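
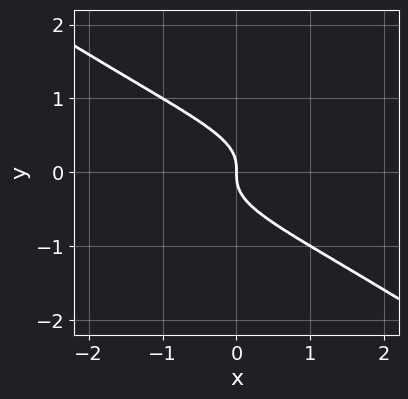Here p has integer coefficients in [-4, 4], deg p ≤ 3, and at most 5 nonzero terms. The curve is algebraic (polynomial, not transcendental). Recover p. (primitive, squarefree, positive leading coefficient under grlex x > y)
(a) deg p = 3. A generic line meets the curve in up to 3 points.
(b) From the axis intercepts and sections: it meets the y-axis at y = 0 (among the integer gridlines); it meets the x-axis at x = 0 (among the integer gridlines).
(c) Assembling these constraints gives the stated polynomial.

2*x*y^2 + 3*y^3 + x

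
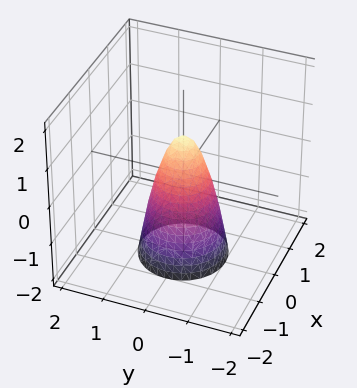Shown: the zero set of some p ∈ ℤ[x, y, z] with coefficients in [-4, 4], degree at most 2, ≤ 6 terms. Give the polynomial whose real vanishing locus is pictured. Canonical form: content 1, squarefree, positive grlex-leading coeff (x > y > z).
3*x^2 + 3*y^2 + z - 1

First, the degree is 2 — the shape is more complex than any degree-1 surface.
Then, symmetries: the surface is invariant under rotation about z: p = q(x² + y², z).
Next, checking where it meets the axes: a circular section at z = 0 has radius between 0 and 1; one z-axis crossing is at z = 1.
Finally, matching integer coefficients to the picture gives p.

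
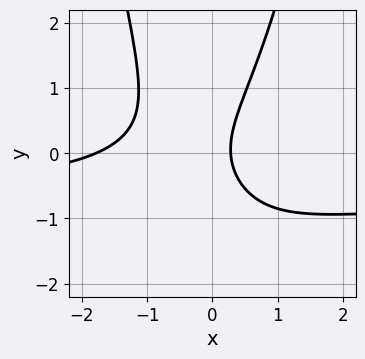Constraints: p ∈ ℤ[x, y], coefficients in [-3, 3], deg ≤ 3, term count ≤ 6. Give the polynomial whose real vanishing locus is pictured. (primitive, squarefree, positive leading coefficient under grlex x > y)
Degree: a generic line meets the curve in up to 3 points, so deg p = 3.
Checking where it meets the axes: it misses every integer gridline on the y-axis.
These observations pin down the coefficients.

3*x^2*y + 2*x^2 - 2*y^2 + 3*x - 1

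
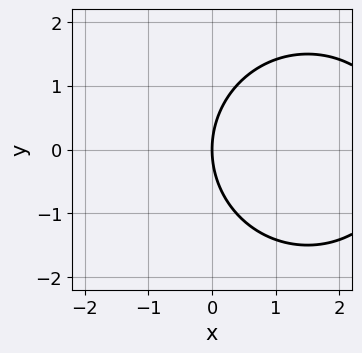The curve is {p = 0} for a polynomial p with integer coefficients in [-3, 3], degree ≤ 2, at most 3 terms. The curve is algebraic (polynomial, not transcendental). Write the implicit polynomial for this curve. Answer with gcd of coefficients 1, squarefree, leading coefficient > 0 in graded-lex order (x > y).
1. deg p = 2. A generic line meets the curve in up to 2 points.
2. Symmetries: the y ↦ −y reflection is a symmetry, so y appears only in even powers.
3. Observable constraints: it crosses the x-axis at the gridline x = 0; one y-axis crossing is at y = 0.
4. Matching integer coefficients to the picture gives p.

x^2 + y^2 - 3*x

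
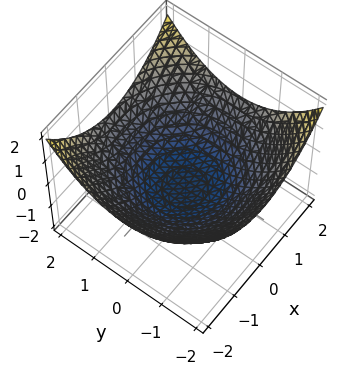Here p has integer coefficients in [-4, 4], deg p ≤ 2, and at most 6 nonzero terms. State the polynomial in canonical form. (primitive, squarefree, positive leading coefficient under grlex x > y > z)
x^2 + y^2 - 3*z - 3

1. deg p = 2.
2. By symmetry, the z-axis is an axis of rotation, so x and y enter only as x² + y².
3. From the visible intercepts: one z-axis crossing is at z = -1; a circular section at z = 0 has radius between 1 and 2.
4. Together with the visible shape, these determine p as stated.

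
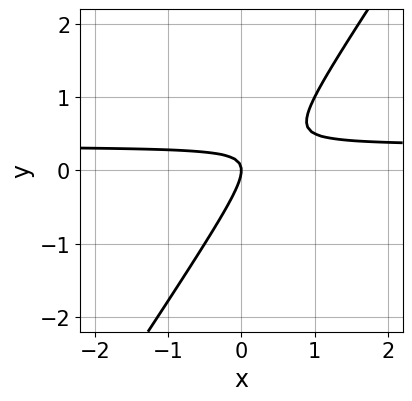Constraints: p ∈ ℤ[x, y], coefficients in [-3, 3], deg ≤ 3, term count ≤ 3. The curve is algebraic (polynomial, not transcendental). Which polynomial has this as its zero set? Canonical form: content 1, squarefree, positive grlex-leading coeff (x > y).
3*x*y - 2*y^2 - x

deg p = 2. The shape is more complex than any degree-1 curve.
Checking where it meets the axes: it meets the x-axis at x = 0 (among the integer gridlines); it meets the y-axis at y = 0 (among the integer gridlines).
These observations pin down the coefficients.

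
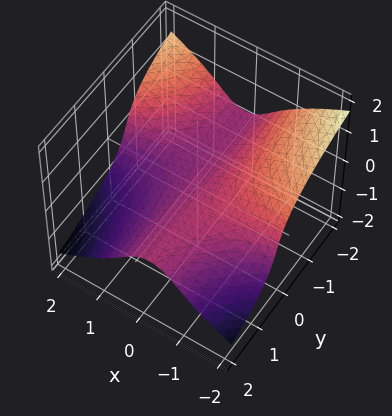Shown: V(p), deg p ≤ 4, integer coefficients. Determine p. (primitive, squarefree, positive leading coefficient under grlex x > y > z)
x^2*y + 2*z^3 + x + 2*z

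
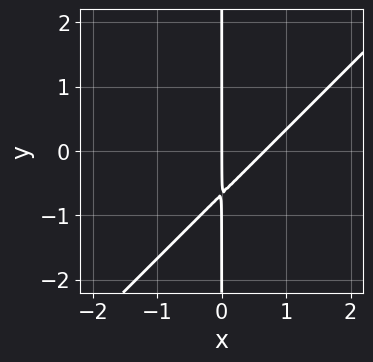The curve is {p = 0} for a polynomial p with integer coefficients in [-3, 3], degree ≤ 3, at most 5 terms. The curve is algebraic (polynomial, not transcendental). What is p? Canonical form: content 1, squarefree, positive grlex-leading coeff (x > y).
3*x^2 - 3*x*y - 2*x

(a) deg p = 2.
(b) Against the integer gridlines: every point of the y-axis in the box is on the curve; one x-axis crossing is at x = 0.
(c) Solving for integer coefficients yields p as stated.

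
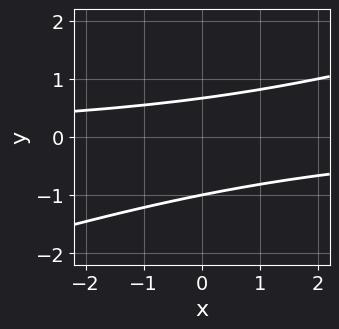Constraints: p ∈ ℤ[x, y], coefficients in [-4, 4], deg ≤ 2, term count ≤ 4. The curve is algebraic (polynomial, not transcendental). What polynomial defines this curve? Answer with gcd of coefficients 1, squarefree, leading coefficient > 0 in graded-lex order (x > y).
1. Degree: no degree-1 curve has this shape, so deg p = 2.
2. Checking where it meets the axes: it misses every integer gridline on the x-axis; one y-axis crossing is at y = -1.
3. Assembling these constraints gives the stated polynomial.

x*y - 3*y^2 - y + 2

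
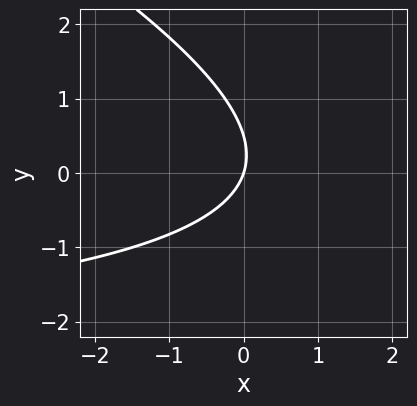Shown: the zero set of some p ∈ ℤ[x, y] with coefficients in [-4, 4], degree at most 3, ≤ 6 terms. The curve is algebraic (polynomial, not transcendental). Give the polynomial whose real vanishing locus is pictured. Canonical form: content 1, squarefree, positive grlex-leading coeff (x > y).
Degree: a generic line meets the curve in up to 2 points, so deg p = 2.
From the visible intercepts: one y-axis crossing is at y = 0; it meets the x-axis at x = 0 (among the integer gridlines).
Solving for integer coefficients yields p as stated.

x*y + 2*y^2 + 3*x - y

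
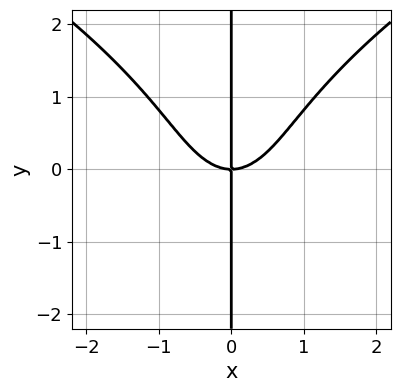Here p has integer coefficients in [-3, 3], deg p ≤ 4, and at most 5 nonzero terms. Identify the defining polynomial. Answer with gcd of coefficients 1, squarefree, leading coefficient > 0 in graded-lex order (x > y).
x*y^3 - 3*x^3 + 3*x*y

1. The degree is 4 — a generic line meets the curve in up to 4 points.
2. From the visible intercepts: every point of the y-axis in the box is on the curve; it crosses the x-axis at the gridline x = 0.
3. Fitting integer coefficients to these (and the overall shape) gives p.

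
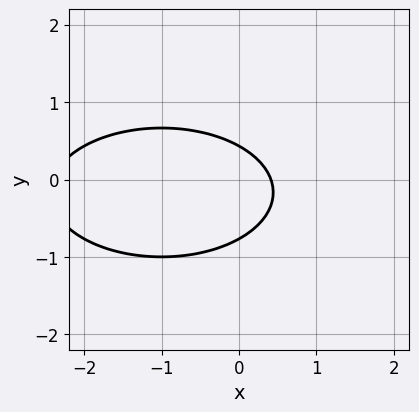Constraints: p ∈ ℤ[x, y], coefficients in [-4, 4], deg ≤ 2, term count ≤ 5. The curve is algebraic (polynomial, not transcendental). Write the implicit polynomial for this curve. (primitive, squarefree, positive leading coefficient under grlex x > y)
The degree is 2 — a generic line meets the curve in up to 2 points.
Matching integer coefficients to the picture gives p.

x^2 + 3*y^2 + 2*x + y - 1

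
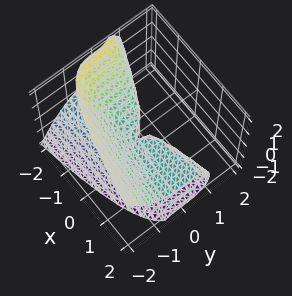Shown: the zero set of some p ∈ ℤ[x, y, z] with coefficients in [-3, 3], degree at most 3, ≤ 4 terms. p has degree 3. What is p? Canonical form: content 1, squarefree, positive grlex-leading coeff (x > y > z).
(a) Degree: a generic line meets the surface in up to 3 points, so deg p = 3.
(b) Against the integer gridlines: one z-axis crossing is at z = 0; every point of the x-axis in the box is on the surface.
(c) Together with the visible shape, these determine p as stated.

y^3 + x*z + z^2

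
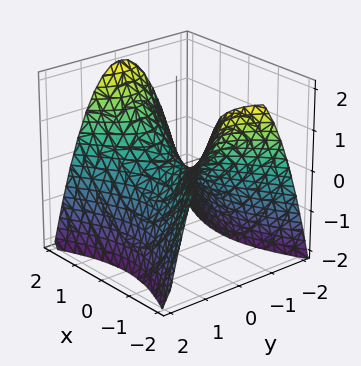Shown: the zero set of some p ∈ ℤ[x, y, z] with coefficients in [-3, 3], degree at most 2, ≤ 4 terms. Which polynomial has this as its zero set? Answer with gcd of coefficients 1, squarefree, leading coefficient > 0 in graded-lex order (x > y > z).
deg p = 2. A saddle surface; a quadric.
Symmetries: the x ↦ −x reflection is a symmetry, so x appears only in even powers; it's symmetric under y → −y, forcing even powers of y.
From the axis intercepts and sections: one x-axis crossing is at x = 0; it meets the z-axis at z = 0 (among the integer gridlines); it crosses the y-axis at the gridline y = 0.
Together with the visible shape, these determine p as stated.

x^2 - 2*y^2 - 2*z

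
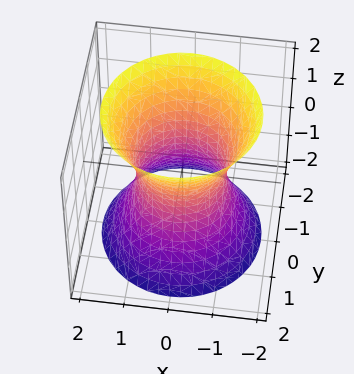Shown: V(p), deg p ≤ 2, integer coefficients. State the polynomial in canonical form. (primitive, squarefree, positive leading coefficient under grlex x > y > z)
2*x^2 + 2*y^2 - z^2 - 2

1. deg p = 2. No degree-1 surface has this shape.
2. Symmetry: the z-axis is an axis of rotation, so x and y enter only as x² + y².
3. From the axis intercepts and sections: no z-intercept at any integer in the box; among the integer gridlines, it crosses the x-axis at x ∈ {-1, 1}; a circular section at z = -1 has radius between 1 and 2.
4. Assembling these constraints gives the stated polynomial. Check: (0, 1, 0) on the y-axis lies on the surface, and p(0, 1, 0) = 0. ✓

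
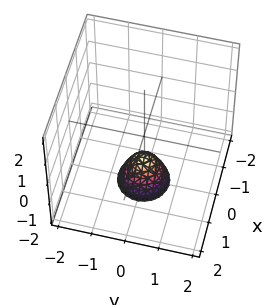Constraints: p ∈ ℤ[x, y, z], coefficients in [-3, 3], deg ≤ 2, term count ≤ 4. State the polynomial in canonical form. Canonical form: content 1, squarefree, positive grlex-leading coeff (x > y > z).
The degree is 2 — no degree-1 surface has this shape.
By symmetry, the z-axis is an axis of rotation, so x and y enter only as x² + y².
Reading off the gridlines: it misses every integer gridline on the x-axis; it misses every integer gridline on the y-axis.
Solving for integer coefficients yields p as stated. Check: (0, 0, -1) on the z-axis lies on the surface, and p(0, 0, -1) = 0. ✓

2*x^2 + 2*y^2 + z + 1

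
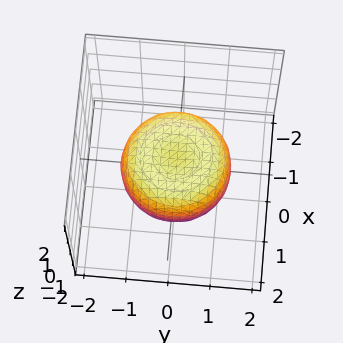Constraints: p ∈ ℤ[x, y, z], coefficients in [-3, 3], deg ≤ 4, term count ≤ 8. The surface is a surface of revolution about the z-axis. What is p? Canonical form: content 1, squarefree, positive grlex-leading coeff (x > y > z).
1. The degree is 4 — no degree-3 surface has this shape.
2. Symmetries: every cross-section ⟂ z is a circle, so x, y appear only via x² + y².
3. Against the integer gridlines: a circular section at z = 0 has radius between 1 and 2.
4. Together with the visible shape, these determine p as stated.

x^4 + 2*x^2*y^2 + y^4 - x^2 - y^2 + 2*z^2 - 1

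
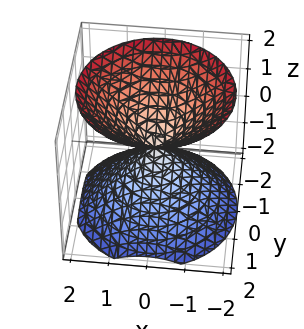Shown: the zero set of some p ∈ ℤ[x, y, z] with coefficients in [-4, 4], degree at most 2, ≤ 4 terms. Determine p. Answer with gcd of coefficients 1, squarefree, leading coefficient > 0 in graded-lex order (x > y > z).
1. There are 2 components.
2. The degree is 2 — two nappes meeting at a single point; a quadric.
3. Symmetries: the z ↦ −z reflection is a symmetry, so z appears only in even powers; rotational symmetry about the z-axis ⇒ p depends on x, y only through x² + y².
4. Checking where it meets the axes: a circular section at z = -1 has radius exactly 1; it crosses the x-axis at the gridline x = 0; one y-axis crossing is at y = 0.
5. Solving for integer coefficients yields p as stated.

x^2 + y^2 - z^2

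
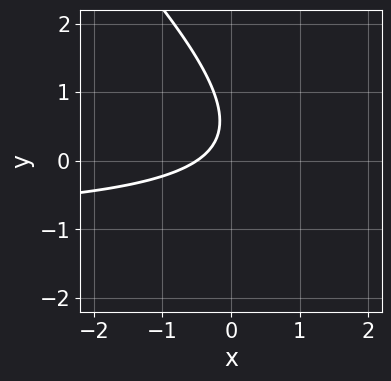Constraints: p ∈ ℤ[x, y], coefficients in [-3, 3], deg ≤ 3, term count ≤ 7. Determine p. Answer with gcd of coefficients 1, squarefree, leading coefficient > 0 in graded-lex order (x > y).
2*x*y + 2*y^2 + 2*x - 2*y + 1

Degree: no degree-1 curve has this shape, so deg p = 2.
From the visible intercepts: it misses every integer gridline on the y-axis.
Together with the visible shape, these determine p as stated.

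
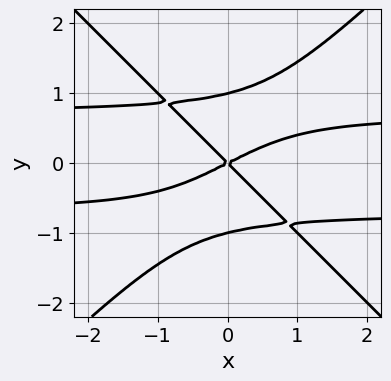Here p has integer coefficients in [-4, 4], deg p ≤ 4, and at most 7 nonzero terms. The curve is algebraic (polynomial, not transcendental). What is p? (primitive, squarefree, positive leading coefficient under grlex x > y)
(a) deg p = 4.
(b) Observable constraints: it meets the x-axis at x = 0 (among the integer gridlines); the y-axis gridline crossings are at y ∈ {-1, 0, 1}.
(c) Solving for integer coefficients yields p as stated.

2*x^2*y^2 - 2*y^4 - x^2 + x*y + 2*y^2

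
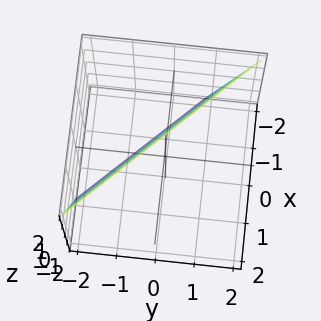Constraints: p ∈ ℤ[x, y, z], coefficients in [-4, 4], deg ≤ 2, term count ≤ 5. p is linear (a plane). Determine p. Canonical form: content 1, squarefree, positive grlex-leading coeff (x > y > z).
3*x + 3*y - z + 2

First, deg p = 1. The surface is flat (a plane).
Then, reading off the gridlines: it meets the z-axis at z = 2 (among the integer gridlines).
Finally, solving for integer coefficients yields p as stated.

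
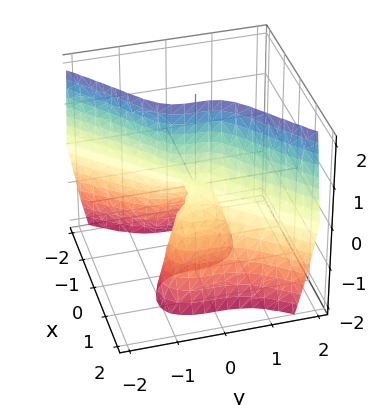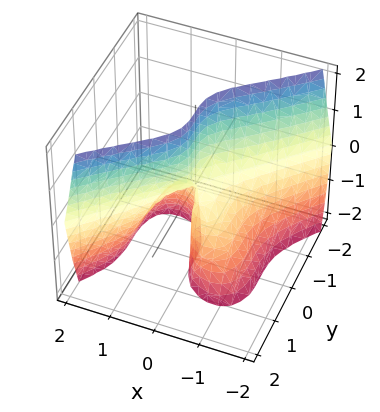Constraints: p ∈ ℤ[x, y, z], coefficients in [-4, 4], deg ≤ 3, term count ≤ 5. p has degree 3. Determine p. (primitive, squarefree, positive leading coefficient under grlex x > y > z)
Degree: no degree-2 surface has this shape, so deg p = 3.
Observable constraints: every point of the z-axis in the box is on the surface; one x-axis crossing is at x = 0; it meets the y-axis at y = 0 (among the integer gridlines).
Matching integer coefficients to the picture gives p.

x^3 - y^3 + x*z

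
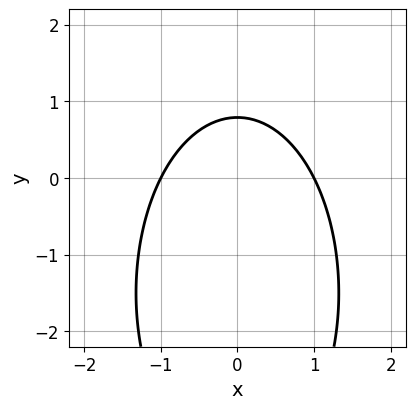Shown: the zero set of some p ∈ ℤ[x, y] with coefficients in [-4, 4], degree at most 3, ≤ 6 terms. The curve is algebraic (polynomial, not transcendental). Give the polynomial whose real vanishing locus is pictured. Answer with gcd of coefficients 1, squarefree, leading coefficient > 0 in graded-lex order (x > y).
1. The degree is 2 — no degree-1 curve has this shape.
2. Symmetries: mirror symmetry x ↦ −x ⇒ only even powers of x.
3. Against the integer gridlines: the x-axis gridline crossings are at x ∈ {-1, 1}.
4. Assembling these constraints gives the stated polynomial.

3*x^2 + y^2 + 3*y - 3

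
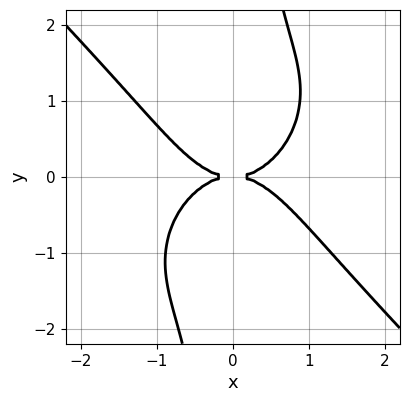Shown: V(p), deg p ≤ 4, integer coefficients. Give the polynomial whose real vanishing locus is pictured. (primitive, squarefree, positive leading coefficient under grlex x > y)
2*x^4 + 2*x*y^3 - 3*y^2

(a) deg p = 4. A generic line meets the curve in up to 4 points.
(b) Checking where it meets the axes: it crosses the y-axis at the gridline y = 0; one x-axis crossing is at x = 0.
(c) Assembling these constraints gives the stated polynomial.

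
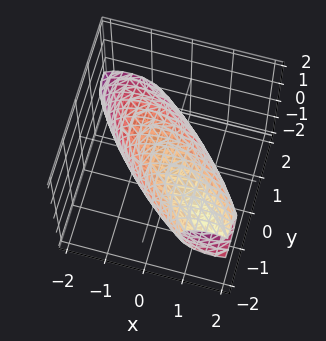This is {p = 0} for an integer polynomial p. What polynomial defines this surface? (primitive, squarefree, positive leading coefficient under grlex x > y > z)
2*x^2 + 3*x*y + 2*y^2 + 2*y*z + 2*z^2 - 3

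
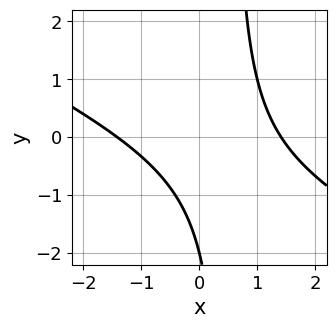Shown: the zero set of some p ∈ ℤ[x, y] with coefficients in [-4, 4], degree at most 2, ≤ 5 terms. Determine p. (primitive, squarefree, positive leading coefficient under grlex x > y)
x^2 + 2*x*y - y - 2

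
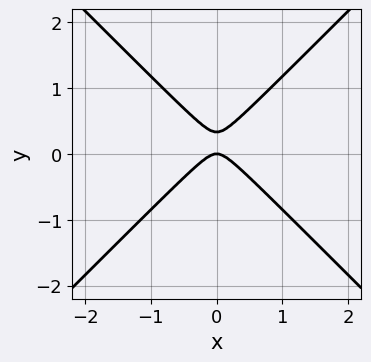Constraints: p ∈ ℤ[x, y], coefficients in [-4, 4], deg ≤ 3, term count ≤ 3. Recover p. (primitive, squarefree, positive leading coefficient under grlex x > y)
3*x^2 - 3*y^2 + y

(a) Degree: the shape is more complex than any degree-1 curve, so deg p = 2.
(b) Symmetries: mirror symmetry x ↦ −x ⇒ only even powers of x.
(c) From the axis intercepts and sections: it meets the y-axis at y = 0 (among the integer gridlines); it crosses the x-axis at the gridline x = 0.
(d) Solving for integer coefficients yields p as stated.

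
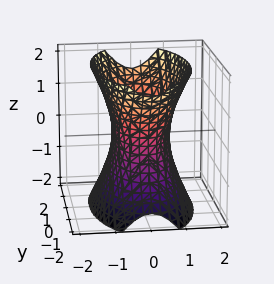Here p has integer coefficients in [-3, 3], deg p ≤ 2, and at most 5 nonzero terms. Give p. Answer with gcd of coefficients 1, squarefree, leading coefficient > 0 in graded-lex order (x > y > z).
1. Degree: an hourglass — one-sheet hyperboloid; a quadric, so deg p = 2.
2. Symmetries: it's symmetric under x → −x, forcing even powers of x; the y ↦ −y reflection is a symmetry, so y appears only in even powers; it's symmetric under z → −z, forcing even powers of z.
3. From the axis intercepts and sections: no z-intercept at any integer in the box.
4. Matching integer coefficients to the picture gives p.

3*x^2 + y^2 - z^2 - 2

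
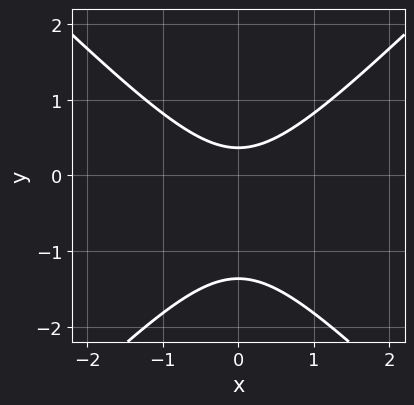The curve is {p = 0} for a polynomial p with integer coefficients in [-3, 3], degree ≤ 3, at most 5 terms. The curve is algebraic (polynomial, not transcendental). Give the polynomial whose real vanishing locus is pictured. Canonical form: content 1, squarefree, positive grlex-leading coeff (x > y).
2*x^2 - 2*y^2 - 2*y + 1

First, the degree is 2 — no degree-1 curve has this shape.
Next, symmetries: it's symmetric under x → −x, forcing even powers of x.
Next, from the axis intercepts and sections: the curve avoids every integer x-axis point in the box.
Finally, matching integer coefficients to the picture gives p.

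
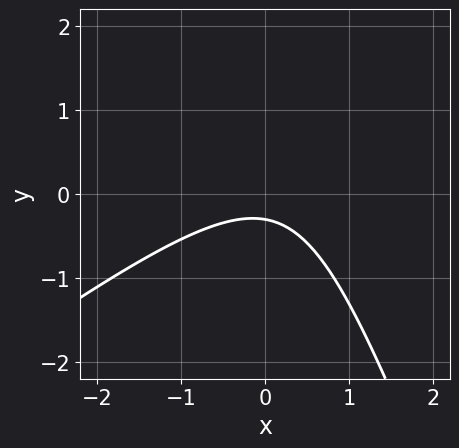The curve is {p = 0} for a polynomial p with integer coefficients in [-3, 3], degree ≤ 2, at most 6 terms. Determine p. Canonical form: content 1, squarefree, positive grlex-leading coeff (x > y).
2*x^2 - 2*x*y - y^2 + 3*y + 1

The degree is 2 — a generic line meets the curve in up to 2 points.
Checking where it meets the axes: no x-intercept at any integer in the box.
Together with the visible shape, these determine p as stated.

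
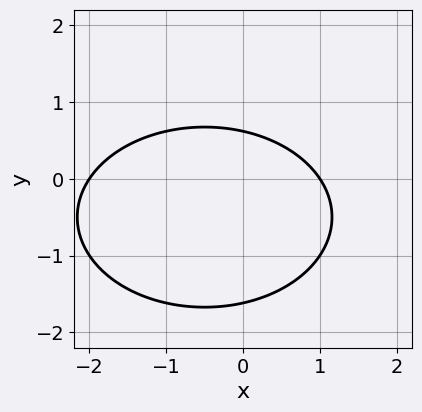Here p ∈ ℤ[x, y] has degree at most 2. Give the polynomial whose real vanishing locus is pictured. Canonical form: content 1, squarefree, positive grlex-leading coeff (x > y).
(a) deg p = 2.
(b) From the visible intercepts: the x-axis gridline crossings are at x ∈ {-2, 1}.
(c) Matching integer coefficients to the picture gives p.

x^2 + 2*y^2 + x + 2*y - 2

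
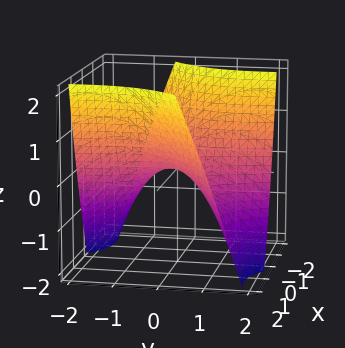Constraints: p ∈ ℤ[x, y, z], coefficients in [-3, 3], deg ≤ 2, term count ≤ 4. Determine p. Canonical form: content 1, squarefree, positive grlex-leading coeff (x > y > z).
2*x^2 - 3*x*y - y^2 - 3*z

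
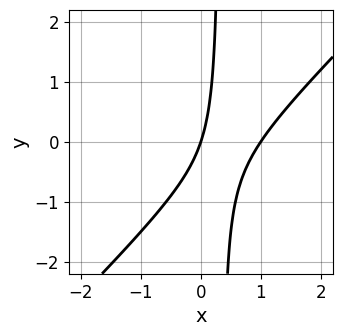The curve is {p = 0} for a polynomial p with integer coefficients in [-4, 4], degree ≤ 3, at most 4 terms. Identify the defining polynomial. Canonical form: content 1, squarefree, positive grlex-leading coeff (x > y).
Degree: the shape is more complex than any degree-1 curve, so deg p = 2.
Checking where it meets the axes: among the integer gridlines, it crosses the x-axis at x ∈ {0, 1}; one y-axis crossing is at y = 0.
Fitting integer coefficients to these (and the overall shape) gives p.

3*x^2 - 3*x*y - 3*x + y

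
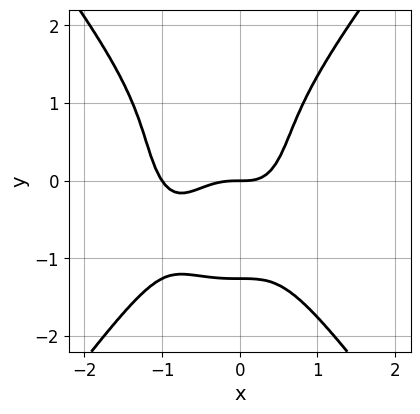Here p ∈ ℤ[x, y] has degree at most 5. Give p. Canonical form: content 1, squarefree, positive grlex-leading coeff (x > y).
(a) Degree: no degree-3 curve has this shape, so deg p = 4.
(b) Observable constraints: the x-axis gridline crossings are at x ∈ {-1, 0}; it crosses the y-axis at the gridline y = 0.
(c) Solving for integer coefficients yields p as stated.

3*x^4 - y^4 + 3*x^3 - 2*y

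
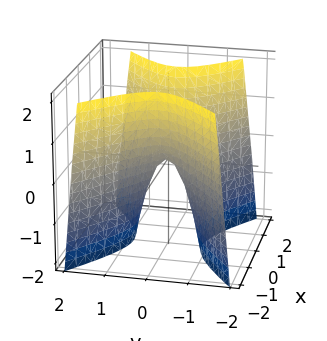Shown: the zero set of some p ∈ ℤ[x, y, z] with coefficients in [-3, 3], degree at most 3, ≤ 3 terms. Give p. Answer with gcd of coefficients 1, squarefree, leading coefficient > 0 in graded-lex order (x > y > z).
1. Degree: a saddle surface; a quadric, so deg p = 2.
2. Symmetries: mirror symmetry y ↦ −y ⇒ only even powers of y; the x ↦ −x reflection is a symmetry, so x appears only in even powers.
3. Observable constraints: one y-axis crossing is at y = 0; it meets the z-axis at z = 0 (among the integer gridlines); it meets the x-axis at x = 0 (among the integer gridlines).
4. Putting this together gives p.

2*x^2 - 3*y^2 - z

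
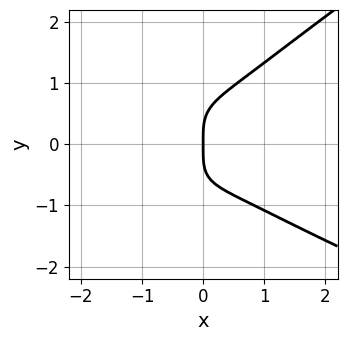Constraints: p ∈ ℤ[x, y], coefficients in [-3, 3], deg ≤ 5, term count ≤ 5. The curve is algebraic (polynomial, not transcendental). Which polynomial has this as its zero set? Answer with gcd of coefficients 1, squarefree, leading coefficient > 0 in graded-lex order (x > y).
x*y^3 - 2*y^4 + 2*x^3 + 2*x

(a) Degree: the shape is more complex than any degree-3 curve, so deg p = 4.
(b) From the axis intercepts and sections: it crosses the x-axis at the gridline x = 0; one y-axis crossing is at y = 0.
(c) Together with the visible shape, these determine p as stated.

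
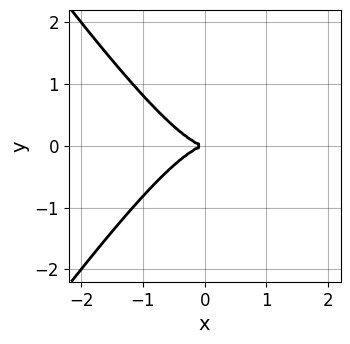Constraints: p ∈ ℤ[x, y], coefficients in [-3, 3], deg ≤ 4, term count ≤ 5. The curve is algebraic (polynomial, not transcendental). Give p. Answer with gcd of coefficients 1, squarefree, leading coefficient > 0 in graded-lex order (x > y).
First, the degree is 3 — the shape is more complex than any degree-2 curve.
Then, symmetries: the y ↦ −y reflection is a symmetry, so y appears only in even powers.
Then, from the visible intercepts: one y-axis crossing is at y = 0; it meets the x-axis at x = 0 (among the integer gridlines).
Finally, the integer polynomial consistent with all of this is the stated p.

2*x^3 - x*y^2 + 2*y^2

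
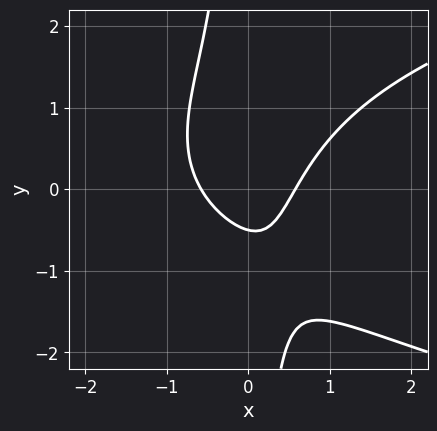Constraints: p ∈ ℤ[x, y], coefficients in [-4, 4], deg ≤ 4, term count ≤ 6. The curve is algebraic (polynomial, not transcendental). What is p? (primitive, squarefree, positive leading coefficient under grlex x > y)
First, degree: a generic line meets the curve in up to 3 points, so deg p = 3.
Finally, solving for integer coefficients yields p as stated.

2*x*y^2 - 3*x^2 + 2*y + 1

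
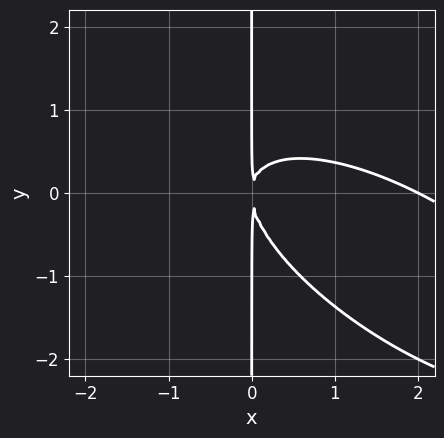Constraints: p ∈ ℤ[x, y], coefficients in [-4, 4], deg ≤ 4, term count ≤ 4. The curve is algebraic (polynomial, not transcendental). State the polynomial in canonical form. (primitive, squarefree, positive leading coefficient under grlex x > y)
deg p = 3. No degree-2 curve has this shape.
Checking where it meets the axes: every point of the y-axis in the box is on the curve; it crosses the x-axis at the gridline x = 2.
The integer polynomial consistent with all of this is the stated p.

x^3 + 2*x^2*y + 2*x*y^2 - 2*x^2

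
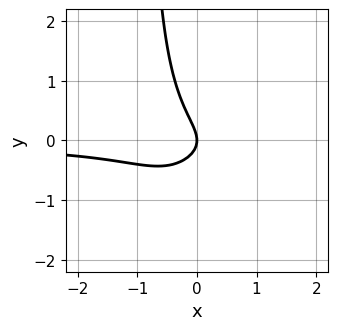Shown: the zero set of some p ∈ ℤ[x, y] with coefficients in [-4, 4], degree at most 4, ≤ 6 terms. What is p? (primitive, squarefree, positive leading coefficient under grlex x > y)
(a) Degree: a generic line meets the curve in up to 3 points, so deg p = 3.
(b) Reading off the gridlines: it crosses the x-axis at the gridline x = 0; one y-axis crossing is at y = 0.
(c) Matching integer coefficients to the picture gives p.

3*x^2*y - 3*x*y^2 - 2*x*y - 3*y^2 - 2*x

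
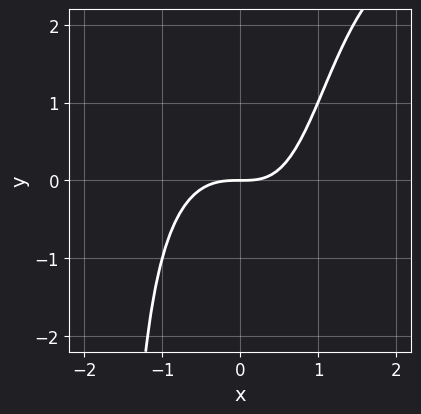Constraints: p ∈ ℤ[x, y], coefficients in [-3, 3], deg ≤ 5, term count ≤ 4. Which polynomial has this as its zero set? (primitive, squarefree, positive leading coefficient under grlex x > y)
x^3*y - 3*x^3 - x*y + 3*y

1. deg p = 4. No degree-3 curve has this shape.
2. From the axis intercepts and sections: it crosses the x-axis at the gridline x = 0; it meets the y-axis at y = 0 (among the integer gridlines).
3. These observations pin down the coefficients.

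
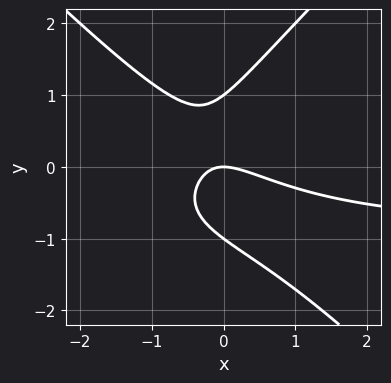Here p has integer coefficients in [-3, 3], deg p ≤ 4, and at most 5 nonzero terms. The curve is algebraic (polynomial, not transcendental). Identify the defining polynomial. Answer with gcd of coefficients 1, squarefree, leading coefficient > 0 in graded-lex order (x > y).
2*x^2*y - 2*y^3 + 2*x^2 + 3*x*y + 2*y

First, deg p = 3. The shape is more complex than any degree-2 curve.
Then, checking where it meets the axes: one x-axis crossing is at x = 0; among the integer gridlines, it crosses the y-axis at y ∈ {-1, 0, 1}.
Finally, putting this together gives p.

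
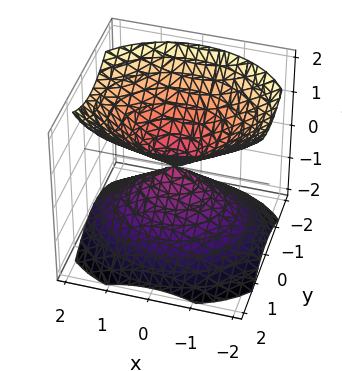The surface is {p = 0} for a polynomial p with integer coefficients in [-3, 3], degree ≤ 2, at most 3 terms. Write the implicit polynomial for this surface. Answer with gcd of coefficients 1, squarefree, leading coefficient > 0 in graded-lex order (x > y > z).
1. The picture has 2 separate pieces.
2. The degree is 2 — a double cone through the origin; a quadric.
3. Symmetries: the z ↦ −z reflection is a symmetry, so z appears only in even powers; mirror symmetry x ↦ −x ⇒ only even powers of x; mirror symmetry y ↦ −y ⇒ only even powers of y.
4. Checking where it meets the axes: it meets the x-axis at x = 0 (among the integer gridlines); one y-axis crossing is at y = 0.
5. Assembling these constraints gives the stated polynomial.

2*x^2 + 3*y^2 - 3*z^2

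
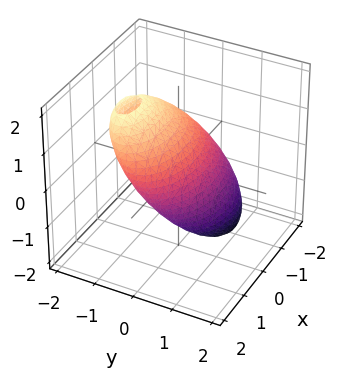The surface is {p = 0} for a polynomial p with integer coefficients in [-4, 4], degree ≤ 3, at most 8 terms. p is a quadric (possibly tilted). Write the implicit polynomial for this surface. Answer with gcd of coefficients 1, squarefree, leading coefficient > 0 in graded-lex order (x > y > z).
(a) The degree is 2 — a generic line meets the surface in up to 2 points.
(b) Solving for integer coefficients yields p as stated.

x^2 - x*z + 3*y^2 + 2*y*z + z^2 - 2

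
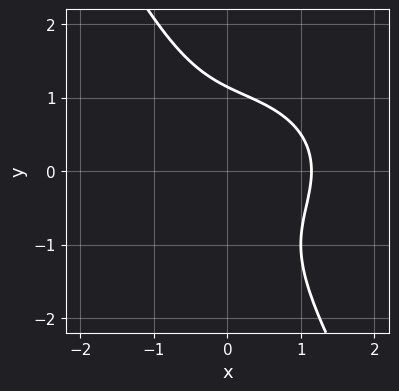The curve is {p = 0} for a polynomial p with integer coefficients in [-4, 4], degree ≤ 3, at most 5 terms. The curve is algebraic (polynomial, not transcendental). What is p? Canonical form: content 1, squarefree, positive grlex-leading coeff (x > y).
2*x^3 + 3*x*y^2 + 2*y^3 - 3

Degree: the shape is more complex than any degree-2 curve, so deg p = 3.
The integer polynomial consistent with all of this is the stated p.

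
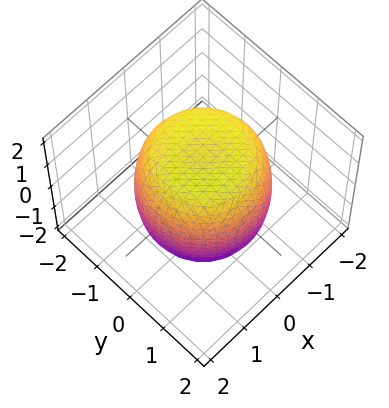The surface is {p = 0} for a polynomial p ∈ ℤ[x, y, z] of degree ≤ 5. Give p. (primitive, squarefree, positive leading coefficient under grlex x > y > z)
x^4 + 2*x^2*y^2 + y^4 - x^2 - y^2 + z^2 - 2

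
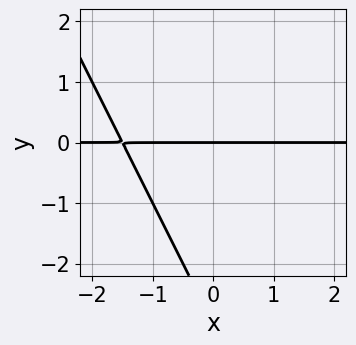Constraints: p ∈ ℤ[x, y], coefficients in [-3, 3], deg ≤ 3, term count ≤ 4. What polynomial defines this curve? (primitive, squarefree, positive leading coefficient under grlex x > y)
1. The degree is 2 — no degree-1 curve has this shape.
2. Observable constraints: the visible x-axis segment lies entirely on the curve; it crosses the y-axis at the gridline y = 0.
3. The integer polynomial consistent with all of this is the stated p.

2*x*y + y^2 + 3*y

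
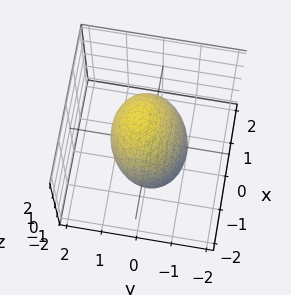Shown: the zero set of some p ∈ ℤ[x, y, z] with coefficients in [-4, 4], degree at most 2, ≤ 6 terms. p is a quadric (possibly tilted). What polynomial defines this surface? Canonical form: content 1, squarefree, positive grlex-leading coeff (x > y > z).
2*x^2 + 3*y^2 - y*z + z^2 - 3

First, deg p = 2. No degree-1 surface has this shape.
Next, from the axis intercepts and sections: among the integer gridlines, it crosses the y-axis at y ∈ {-1, 1}.
Finally, assembling these constraints gives the stated polynomial.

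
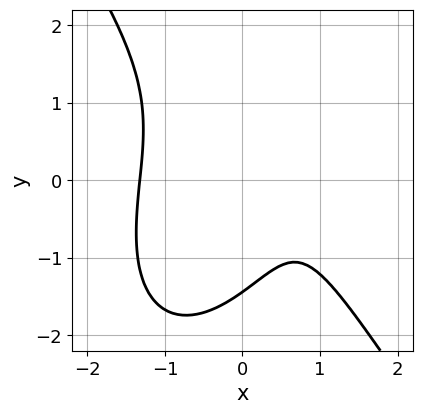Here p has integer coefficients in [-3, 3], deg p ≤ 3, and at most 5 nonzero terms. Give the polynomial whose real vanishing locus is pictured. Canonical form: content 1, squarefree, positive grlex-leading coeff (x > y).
3*x^3 + y^3 + x*y - 3*x + 3

(a) deg p = 3. The shape is more complex than any degree-2 curve.
(b) Solving for integer coefficients yields p as stated.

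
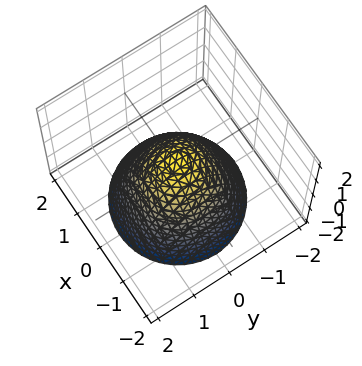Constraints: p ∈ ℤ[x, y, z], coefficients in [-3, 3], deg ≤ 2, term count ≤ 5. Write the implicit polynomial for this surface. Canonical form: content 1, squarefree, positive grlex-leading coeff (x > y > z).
2*x^2 + 2*y^2 + 2*z - 1

1. deg p = 2.
2. By symmetry, the z-axis is an axis of rotation, so x and y enter only as x² + y².
3. Against the integer gridlines: a circular section at z = -2 has radius between 1 and 2.
4. Assembling these constraints gives the stated polynomial.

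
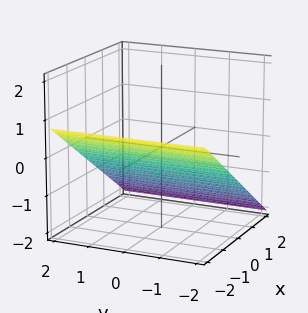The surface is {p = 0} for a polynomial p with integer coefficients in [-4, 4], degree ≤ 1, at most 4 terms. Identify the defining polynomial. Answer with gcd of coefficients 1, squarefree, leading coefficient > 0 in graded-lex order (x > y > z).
Degree: the surface is flat (a plane), so deg p = 1.
Observable constraints: it meets the x-axis at x = -1 (among the integer gridlines); it misses every integer gridline on the y-axis.
These observations pin down the coefficients.

2*x + 3*z + 2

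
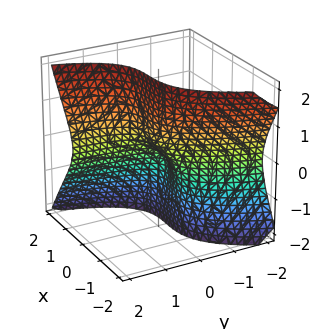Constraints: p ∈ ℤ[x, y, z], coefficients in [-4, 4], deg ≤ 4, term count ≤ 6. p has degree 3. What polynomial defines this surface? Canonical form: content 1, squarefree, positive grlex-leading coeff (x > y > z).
3*x^3 - 3*y*z^2 + 2*x*y - 2*y + 2*z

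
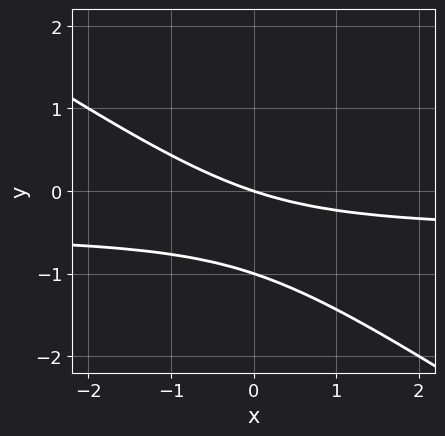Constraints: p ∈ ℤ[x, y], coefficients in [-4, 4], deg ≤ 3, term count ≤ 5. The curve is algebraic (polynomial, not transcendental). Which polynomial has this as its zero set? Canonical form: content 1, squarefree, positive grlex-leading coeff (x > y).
2*x*y + 3*y^2 + x + 3*y

1. Degree: the shape is more complex than any degree-1 curve, so deg p = 2.
2. Against the integer gridlines: one x-axis crossing is at x = 0; the y-axis gridline crossings are at y ∈ {-1, 0}.
3. The integer polynomial consistent with all of this is the stated p.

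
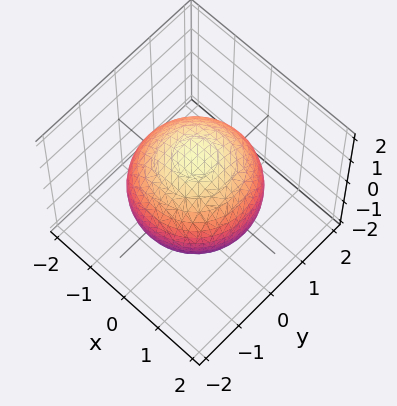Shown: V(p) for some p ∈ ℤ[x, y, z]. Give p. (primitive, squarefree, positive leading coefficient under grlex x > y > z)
x^2 + y^2 + z^2 - 2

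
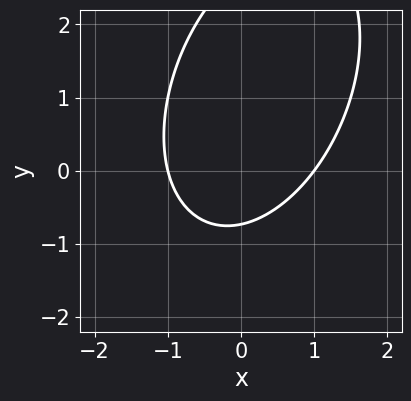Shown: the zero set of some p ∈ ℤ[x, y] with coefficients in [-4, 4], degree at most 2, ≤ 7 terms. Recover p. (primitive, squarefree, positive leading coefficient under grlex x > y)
2*x^2 - x*y + y^2 - 2*y - 2

First, degree: the shape is more complex than any degree-1 curve, so deg p = 2.
Next, checking where it meets the axes: among the integer gridlines, it crosses the x-axis at x ∈ {-1, 1}.
Finally, fitting integer coefficients to these (and the overall shape) gives p.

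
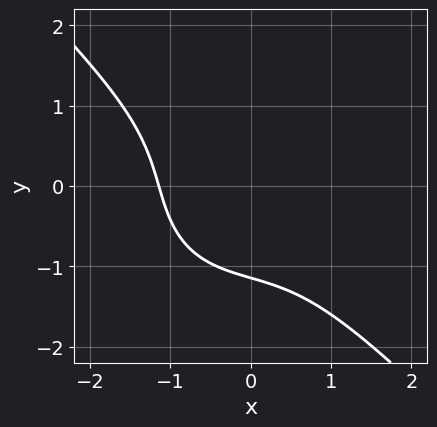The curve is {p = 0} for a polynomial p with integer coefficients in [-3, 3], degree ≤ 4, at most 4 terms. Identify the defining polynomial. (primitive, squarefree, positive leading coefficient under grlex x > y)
First, degree: the shape is more complex than any degree-2 curve, so deg p = 3.
Finally, putting this together gives p.

2*x^3 + 2*y^3 - 2*x*y + 3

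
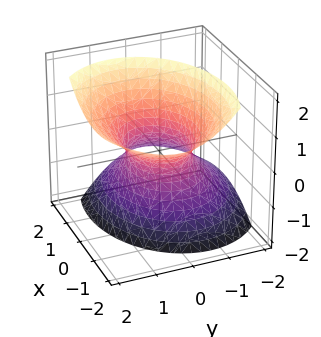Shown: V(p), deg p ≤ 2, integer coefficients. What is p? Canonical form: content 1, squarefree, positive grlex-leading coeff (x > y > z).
(a) The degree is 2 — no degree-1 surface has this shape.
(b) Checking where it meets the axes: it misses every integer gridline on the z-axis; among the integer gridlines, it crosses the x-axis at x ∈ {-1, 1}.
(c) Fitting integer coefficients to these (and the overall shape) gives p.

2*x^2 + 2*x*z + 3*y^2 - 2*y*z - 2*z^2 - 2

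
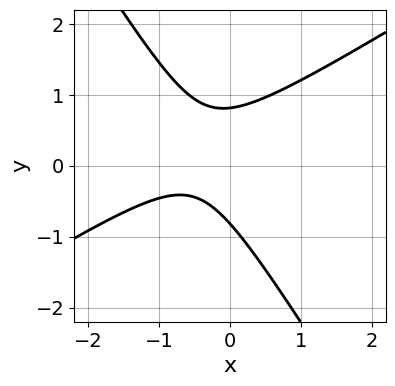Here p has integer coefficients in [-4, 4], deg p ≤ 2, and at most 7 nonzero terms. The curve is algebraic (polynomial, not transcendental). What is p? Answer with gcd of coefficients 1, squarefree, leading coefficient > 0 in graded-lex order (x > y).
First, the degree is 2 — a generic line meets the curve in up to 2 points.
Then, from the axis intercepts and sections: no x-intercept at any integer in the box.
Finally, matching integer coefficients to the picture gives p.

3*x^2 - 3*x*y - 3*y^2 + 3*x + 2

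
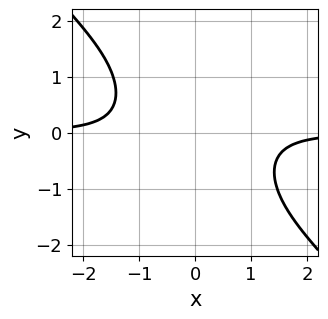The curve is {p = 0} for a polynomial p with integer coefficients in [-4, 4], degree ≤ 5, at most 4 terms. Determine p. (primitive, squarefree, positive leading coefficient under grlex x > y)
x^3*y + x^2*y^2 + 1

1. The degree is 4 — the shape is more complex than any degree-3 curve.
2. Reading off the gridlines: it misses every integer gridline on the x-axis; it misses every integer gridline on the y-axis.
3. Matching integer coefficients to the picture gives p.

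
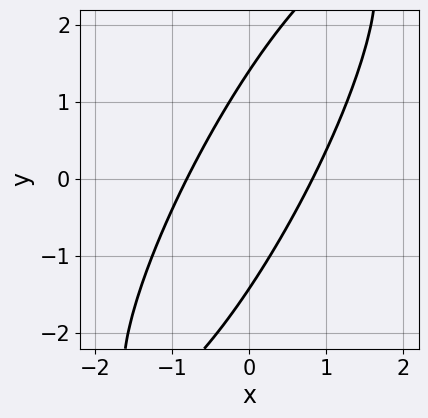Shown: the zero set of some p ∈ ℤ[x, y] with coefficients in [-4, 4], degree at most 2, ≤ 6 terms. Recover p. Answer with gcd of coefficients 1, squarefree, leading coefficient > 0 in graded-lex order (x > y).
3*x^2 - 3*x*y + y^2 - 2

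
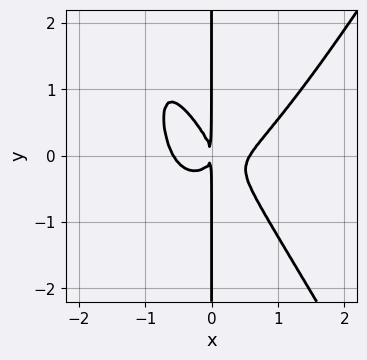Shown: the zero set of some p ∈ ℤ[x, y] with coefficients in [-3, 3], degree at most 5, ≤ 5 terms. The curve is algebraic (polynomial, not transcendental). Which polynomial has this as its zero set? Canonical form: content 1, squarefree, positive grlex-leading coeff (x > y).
(a) Degree: no degree-3 curve has this shape, so deg p = 4.
(b) Observable constraints: the visible y-axis segment lies entirely on the curve.
(c) Putting this together gives p.

3*x^4 - x^2*y^2 - 2*x^2*y - 2*x*y^2 - x^2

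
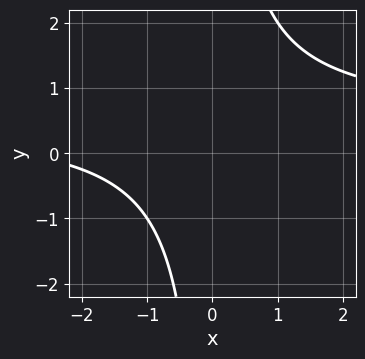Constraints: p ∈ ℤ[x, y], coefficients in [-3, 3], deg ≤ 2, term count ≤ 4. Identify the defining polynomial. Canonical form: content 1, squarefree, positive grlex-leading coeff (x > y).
2*x*y - x - 3

1. Degree: no degree-1 curve has this shape, so deg p = 2.
2. From the visible intercepts: the curve avoids every integer y-axis point in the box; no x-intercept at any integer in the box.
3. Matching integer coefficients to the picture gives p.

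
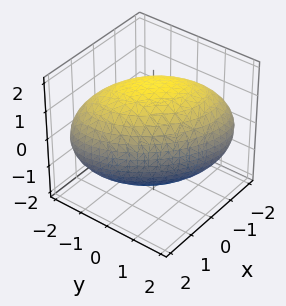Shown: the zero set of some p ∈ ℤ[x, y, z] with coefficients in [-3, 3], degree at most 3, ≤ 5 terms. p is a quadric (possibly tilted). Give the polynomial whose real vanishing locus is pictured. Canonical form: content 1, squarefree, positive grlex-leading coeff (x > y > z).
x^2 + x*y + y^2 + z^2 - 3

(a) The degree is 2 — a generic line meets the surface in up to 2 points.
(b) Putting this together gives p.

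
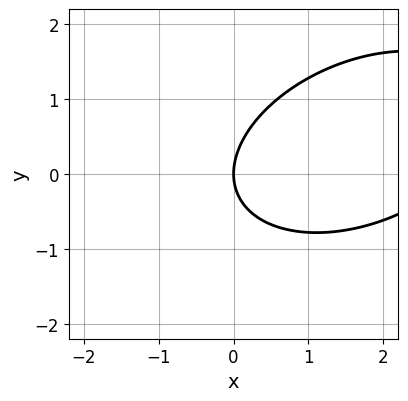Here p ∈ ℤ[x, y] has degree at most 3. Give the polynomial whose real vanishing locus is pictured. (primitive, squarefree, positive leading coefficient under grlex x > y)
1. The degree is 2 — the shape is more complex than any degree-1 curve.
2. Checking where it meets the axes: it crosses the x-axis at the gridline x = 0; it meets the y-axis at y = 0 (among the integer gridlines).
3. Putting this together gives p.

x^2 - x*y + 2*y^2 - 3*x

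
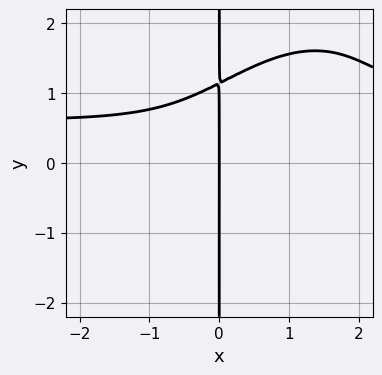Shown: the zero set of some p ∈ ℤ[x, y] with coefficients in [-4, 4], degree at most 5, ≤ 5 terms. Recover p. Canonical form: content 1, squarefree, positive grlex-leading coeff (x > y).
3*x^3*y - 3*x^2*y^2 + 2*x*y^3 - 2*x^3 - 3*x

The degree is 4 — a generic line meets the curve in up to 4 points.
Reading off the gridlines: it meets the x-axis at x = 0 (among the integer gridlines); the visible y-axis segment lies entirely on the curve.
Fitting integer coefficients to these (and the overall shape) gives p.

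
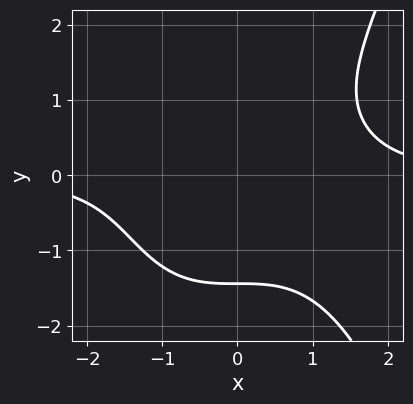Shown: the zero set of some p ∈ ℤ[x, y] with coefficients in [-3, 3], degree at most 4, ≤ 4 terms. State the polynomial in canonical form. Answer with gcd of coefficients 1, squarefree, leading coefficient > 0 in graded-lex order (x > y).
x^3*y - y^3 - 3

First, the degree is 4 — no degree-3 curve has this shape.
Next, against the integer gridlines: no x-intercept at any integer in the box.
Finally, assembling these constraints gives the stated polynomial.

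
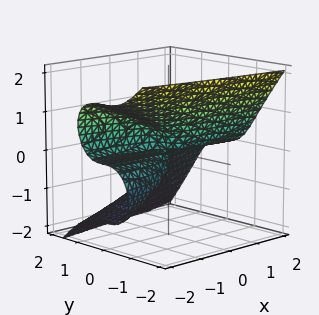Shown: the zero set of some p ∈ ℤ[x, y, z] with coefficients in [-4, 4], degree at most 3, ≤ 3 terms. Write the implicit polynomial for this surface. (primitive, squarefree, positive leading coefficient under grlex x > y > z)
Degree: a generic line meets the surface in up to 3 points, so deg p = 3.
Checking where it meets the axes: one y-axis crossing is at y = 0; it meets the z-axis at z = 0 (among the integer gridlines); every point of the x-axis in the box is on the surface.
Putting this together gives p.

3*y^3 + 2*z^3 + 2*x*z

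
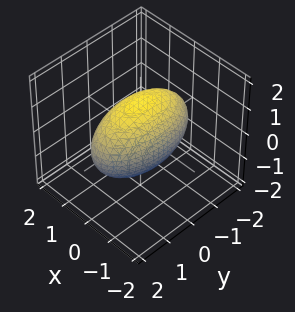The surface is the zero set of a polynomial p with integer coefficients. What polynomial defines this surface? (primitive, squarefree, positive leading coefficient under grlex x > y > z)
3*x^2 + y^2 + 2*z^2 - 3

(a) deg p = 2. Bounded and convex; a quadric.
(b) Symmetries: mirror symmetry z ↦ −z ⇒ only even powers of z; it's symmetric under y → −y, forcing even powers of y; the x ↦ −x reflection is a symmetry, so x appears only in even powers.
(c) From the axis intercepts and sections: the x-axis gridline crossings are at x ∈ {-1, 1}.
(d) Putting this together gives p.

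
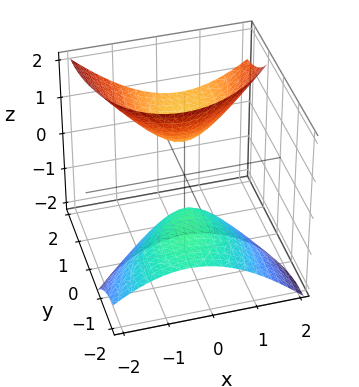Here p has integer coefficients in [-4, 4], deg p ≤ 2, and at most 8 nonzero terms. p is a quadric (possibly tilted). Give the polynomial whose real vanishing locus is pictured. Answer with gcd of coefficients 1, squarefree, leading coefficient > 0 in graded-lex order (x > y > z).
2*x^2 - x*y + y^2 - 3*y*z - z^2 + 1

I count 2 distinct pieces.
deg p = 2.
From the axis intercepts and sections: it misses every integer gridline on the y-axis; the z-axis gridline crossings are at z ∈ {-1, 1}; no x-intercept at any integer in the box.
The integer polynomial consistent with all of this is the stated p.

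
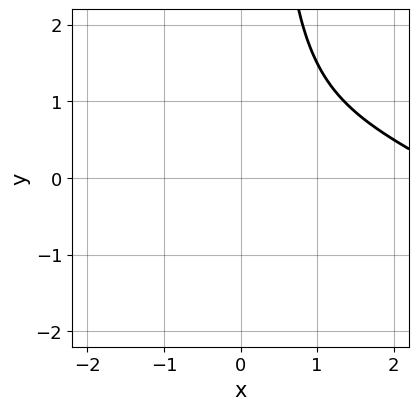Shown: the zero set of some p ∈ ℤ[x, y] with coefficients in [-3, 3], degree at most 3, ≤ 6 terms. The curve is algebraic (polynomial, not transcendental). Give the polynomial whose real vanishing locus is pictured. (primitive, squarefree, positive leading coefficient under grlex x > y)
x^3 + 2*x^2*y - 3*x^2 + x - 2

(a) Degree: the shape is more complex than any degree-2 curve, so deg p = 3.
(b) Checking where it meets the axes: it misses every integer gridline on the y-axis; no x-intercept at any integer in the box.
(c) These observations pin down the coefficients.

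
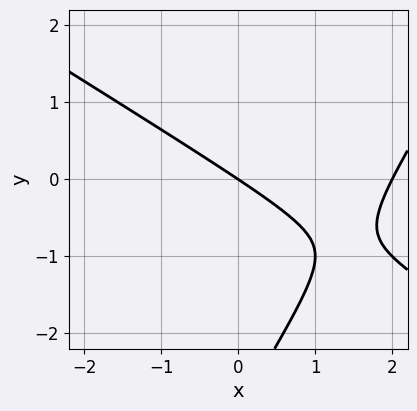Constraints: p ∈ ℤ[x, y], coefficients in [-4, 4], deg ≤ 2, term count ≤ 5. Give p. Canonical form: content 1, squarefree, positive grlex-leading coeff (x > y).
x^2 + x*y - y^2 - 2*x - 3*y

First, the degree is 2 — a generic line meets the curve in up to 2 points.
Then, from the visible intercepts: one y-axis crossing is at y = 0; the x-axis gridline crossings are at x ∈ {0, 2}.
Finally, together with the visible shape, these determine p as stated.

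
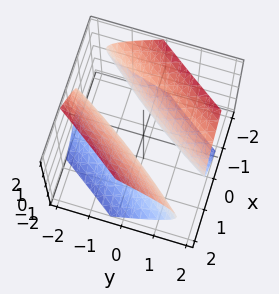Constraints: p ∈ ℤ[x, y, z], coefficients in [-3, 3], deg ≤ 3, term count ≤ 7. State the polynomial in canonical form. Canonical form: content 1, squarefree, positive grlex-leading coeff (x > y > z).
First, the picture has 2 separate pieces.
Then, the degree is 2 — a generic line meets the surface in up to 2 points.
Next, observable constraints: among the integer gridlines, it crosses the y-axis at y ∈ {-1, 1}; the surface avoids every integer z-axis point in the box.
Finally, putting this together gives p.

2*x^2 - 3*x*y + y^2 - 2*z^2 - 1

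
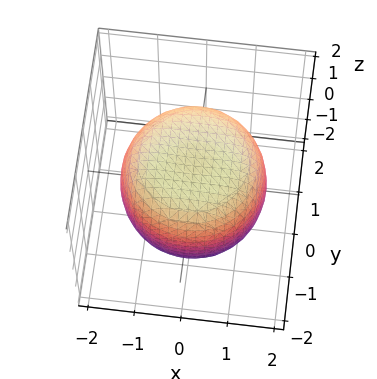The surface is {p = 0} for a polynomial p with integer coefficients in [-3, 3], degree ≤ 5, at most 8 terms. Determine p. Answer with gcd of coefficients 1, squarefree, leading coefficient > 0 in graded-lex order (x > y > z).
(a) The degree is 4 — no degree-3 surface has this shape.
(b) Symmetry: every cross-section ⟂ z is a circle, so x, y appear only via x² + y².
(c) From the axis intercepts and sections: a circular section at z = 1 has radius between 1 and 2.
(d) Matching integer coefficients to the picture gives p.

x^4 + 2*x^2*y^2 + y^4 - x^2 - y^2 + 2*z^2 - 3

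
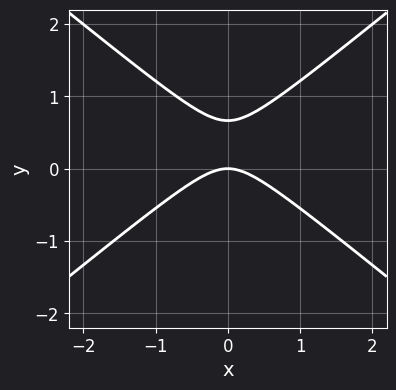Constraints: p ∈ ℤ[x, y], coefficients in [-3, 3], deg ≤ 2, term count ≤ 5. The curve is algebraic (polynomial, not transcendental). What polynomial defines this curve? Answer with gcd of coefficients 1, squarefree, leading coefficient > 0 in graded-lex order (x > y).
2*x^2 - 3*y^2 + 2*y

1. The degree is 2 — a generic line meets the curve in up to 2 points.
2. Symmetries: the x ↦ −x reflection is a symmetry, so x appears only in even powers.
3. From the axis intercepts and sections: it meets the y-axis at y = 0 (among the integer gridlines); it meets the x-axis at x = 0 (among the integer gridlines).
4. Together with the visible shape, these determine p as stated.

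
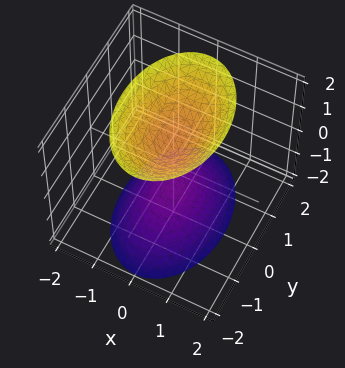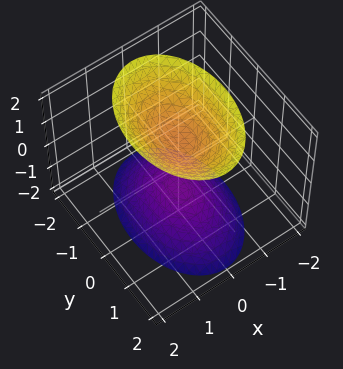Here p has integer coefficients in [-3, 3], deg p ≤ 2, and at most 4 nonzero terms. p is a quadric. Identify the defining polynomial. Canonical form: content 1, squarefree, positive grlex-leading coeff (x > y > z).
2*x^2 + y^2 - z^2 + 1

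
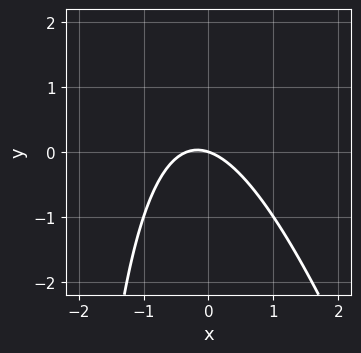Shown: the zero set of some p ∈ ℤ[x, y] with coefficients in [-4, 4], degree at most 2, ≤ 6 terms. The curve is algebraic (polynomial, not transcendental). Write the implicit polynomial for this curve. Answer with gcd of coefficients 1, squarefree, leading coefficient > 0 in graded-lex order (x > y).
First, the degree is 2 — the shape is more complex than any degree-1 curve.
Next, against the integer gridlines: one y-axis crossing is at y = 0; it meets the x-axis at x = 0 (among the integer gridlines).
Finally, assembling these constraints gives the stated polynomial.

3*x^2 + x*y + x + 3*y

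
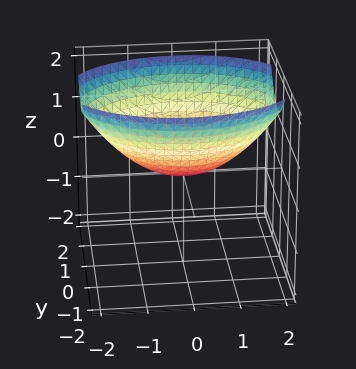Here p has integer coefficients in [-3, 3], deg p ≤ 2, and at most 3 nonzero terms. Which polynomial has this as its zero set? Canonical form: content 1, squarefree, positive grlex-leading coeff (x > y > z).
x^2 + 2*y^2 - 3*z

First, deg p = 2. A paraboloid; a quadric.
Then, symmetries: mirror symmetry y ↦ −y ⇒ only even powers of y; mirror symmetry x ↦ −x ⇒ only even powers of x.
Next, reading off the gridlines: it meets the x-axis at x = 0 (among the integer gridlines); it crosses the y-axis at the gridline y = 0; it meets the z-axis at z = 0 (among the integer gridlines).
Finally, the integer polynomial consistent with all of this is the stated p.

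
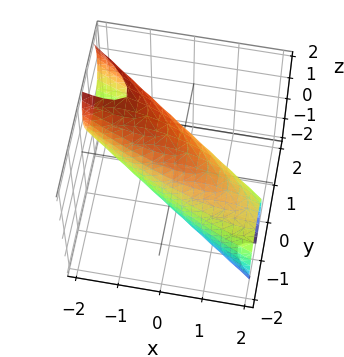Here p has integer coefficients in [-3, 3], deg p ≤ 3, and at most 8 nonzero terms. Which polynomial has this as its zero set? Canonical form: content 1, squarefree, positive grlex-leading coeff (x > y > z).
x^2 + 3*x*y + x*z + 3*y^2 + z^2 - 2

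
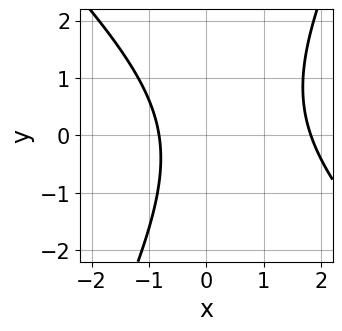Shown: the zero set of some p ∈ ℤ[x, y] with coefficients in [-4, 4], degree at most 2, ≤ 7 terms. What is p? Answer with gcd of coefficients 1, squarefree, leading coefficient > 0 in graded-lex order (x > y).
2*x^2 + x*y - y^2 - 2*x - 3

1. The degree is 2 — a generic line meets the curve in up to 2 points.
2. Reading off the gridlines: it misses every integer gridline on the y-axis.
3. The integer polynomial consistent with all of this is the stated p.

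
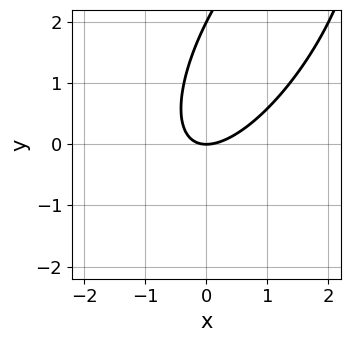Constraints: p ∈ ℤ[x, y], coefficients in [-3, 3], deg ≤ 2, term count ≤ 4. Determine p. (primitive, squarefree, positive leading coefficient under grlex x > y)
(a) Degree: the shape is more complex than any degree-1 curve, so deg p = 2.
(b) From the visible intercepts: it crosses the x-axis at the gridline x = 0; among the integer gridlines, it crosses the y-axis at y ∈ {0, 2}.
(c) Assembling these constraints gives the stated polynomial.

2*x^2 - 2*x*y + y^2 - 2*y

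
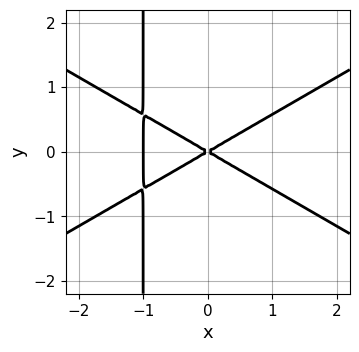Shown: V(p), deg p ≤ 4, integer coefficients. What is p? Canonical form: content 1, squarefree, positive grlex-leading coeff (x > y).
deg p = 3.
Symmetries: the y ↦ −y reflection is a symmetry, so y appears only in even powers.
Against the integer gridlines: among the integer gridlines, it crosses the x-axis at x ∈ {-1, 0}; it meets the y-axis at y = 0 (among the integer gridlines).
These observations pin down the coefficients.

x^3 - 3*x*y^2 + x^2 - 3*y^2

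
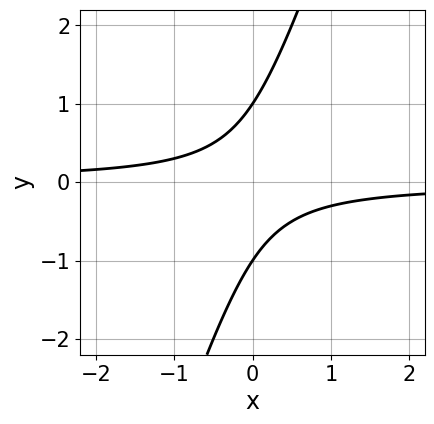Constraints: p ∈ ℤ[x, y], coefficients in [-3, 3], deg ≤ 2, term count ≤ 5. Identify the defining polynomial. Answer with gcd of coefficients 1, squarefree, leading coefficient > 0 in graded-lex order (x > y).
Degree: a generic line meets the curve in up to 2 points, so deg p = 2.
From the visible intercepts: no x-intercept at any integer in the box; among the integer gridlines, it crosses the y-axis at y ∈ {-1, 1}.
Putting this together gives p.

3*x*y - y^2 + 1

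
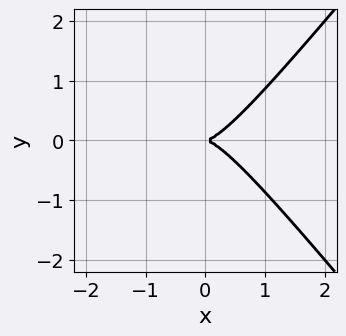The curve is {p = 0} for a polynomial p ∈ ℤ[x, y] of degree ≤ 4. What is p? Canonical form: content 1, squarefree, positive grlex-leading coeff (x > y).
First, degree: no degree-2 curve has this shape, so deg p = 3.
Next, symmetries: mirror symmetry y ↦ −y ⇒ only even powers of y.
Then, from the visible intercepts: one y-axis crossing is at y = 0; it meets the x-axis at x = 0 (among the integer gridlines).
Finally, together with the visible shape, these determine p as stated.

3*x^3 - 2*x*y^2 - 2*y^2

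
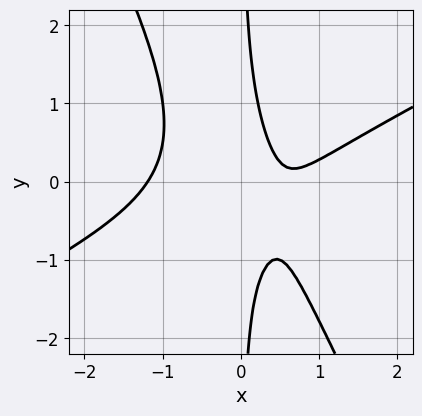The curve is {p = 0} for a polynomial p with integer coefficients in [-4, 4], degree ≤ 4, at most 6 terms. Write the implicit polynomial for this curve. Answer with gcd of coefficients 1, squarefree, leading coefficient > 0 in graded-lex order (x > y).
2*x^3 - 3*x^2*y - 2*x*y^2 - 2*x + 1

1. The degree is 3 — a generic line meets the curve in up to 3 points.
2. Observable constraints: it misses every integer gridline on the y-axis.
3. Putting this together gives p.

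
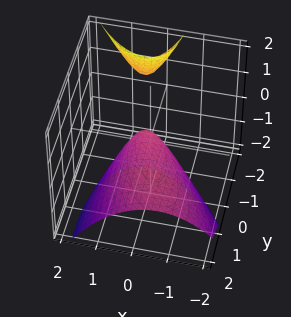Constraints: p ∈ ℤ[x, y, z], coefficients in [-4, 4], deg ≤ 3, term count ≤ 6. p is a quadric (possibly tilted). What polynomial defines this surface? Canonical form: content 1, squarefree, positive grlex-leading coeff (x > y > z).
3*x^2 + 2*x*y + y^2 + 3*y*z + 3*z

1. The picture has 2 separate pieces. They look like related sheets of one shape, so recover p as a whole.
2. deg p = 2. No degree-1 surface has this shape.
3. From the axis intercepts and sections: it crosses the y-axis at the gridline y = 0; one z-axis crossing is at z = 0; it meets the x-axis at x = 0 (among the integer gridlines).
4. Putting this together gives p.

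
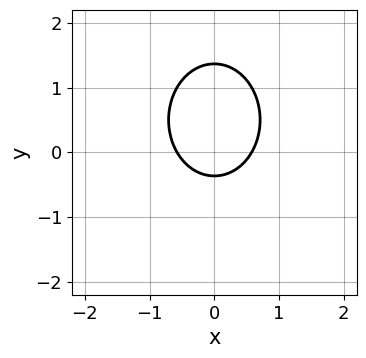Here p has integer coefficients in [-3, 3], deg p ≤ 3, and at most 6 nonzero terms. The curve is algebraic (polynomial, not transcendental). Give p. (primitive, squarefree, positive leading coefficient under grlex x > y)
First, deg p = 2. The shape is more complex than any degree-1 curve.
Next, symmetries: mirror symmetry x ↦ −x ⇒ only even powers of x.
Finally, matching integer coefficients to the picture gives p.

3*x^2 + 2*y^2 - 2*y - 1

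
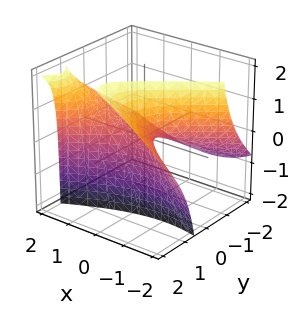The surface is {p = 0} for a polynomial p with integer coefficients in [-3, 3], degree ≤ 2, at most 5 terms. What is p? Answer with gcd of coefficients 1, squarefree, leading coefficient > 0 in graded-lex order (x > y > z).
x^2 - x*z - 2*y^2 + 3*y*z - 2*z

First, the degree is 2 — no degree-1 surface has this shape.
Next, against the integer gridlines: one x-axis crossing is at x = 0; it crosses the z-axis at the gridline z = 0.
Finally, solving for integer coefficients yields p as stated.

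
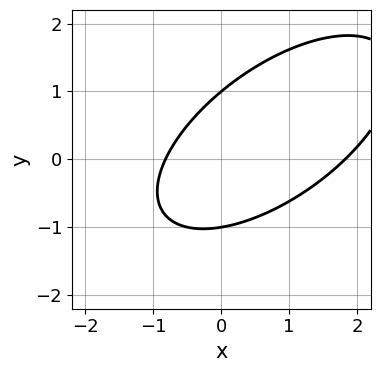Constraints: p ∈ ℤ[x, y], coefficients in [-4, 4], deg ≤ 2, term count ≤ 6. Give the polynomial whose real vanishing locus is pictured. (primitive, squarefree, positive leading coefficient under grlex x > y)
(a) The degree is 2 — a generic line meets the curve in up to 2 points.
(b) From the visible intercepts: among the integer gridlines, it crosses the y-axis at y ∈ {-1, 1}.
(c) Fitting integer coefficients to these (and the overall shape) gives p.

2*x^2 - 3*x*y + 3*y^2 - 2*x - 3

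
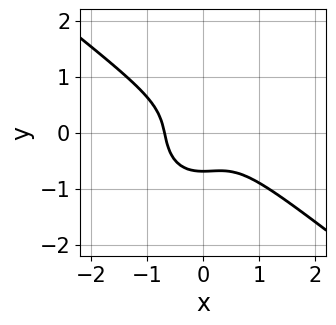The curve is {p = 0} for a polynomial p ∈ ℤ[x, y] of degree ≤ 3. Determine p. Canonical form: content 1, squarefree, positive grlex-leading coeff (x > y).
deg p = 3.
The integer polynomial consistent with all of this is the stated p.

3*x^3 + 2*x^2*y + 3*y^3 + 1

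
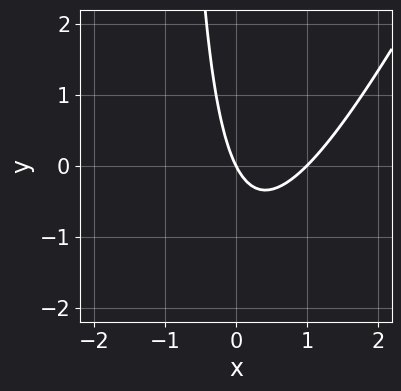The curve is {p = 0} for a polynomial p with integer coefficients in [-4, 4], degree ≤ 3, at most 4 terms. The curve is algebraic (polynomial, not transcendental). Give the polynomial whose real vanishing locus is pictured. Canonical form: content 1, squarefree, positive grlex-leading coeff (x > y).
deg p = 2. The shape is more complex than any degree-1 curve.
From the axis intercepts and sections: the x-axis gridline crossings are at x ∈ {0, 1}; it meets the y-axis at y = 0 (among the integer gridlines).
The integer polynomial consistent with all of this is the stated p.

2*x^2 - x*y - 2*x - y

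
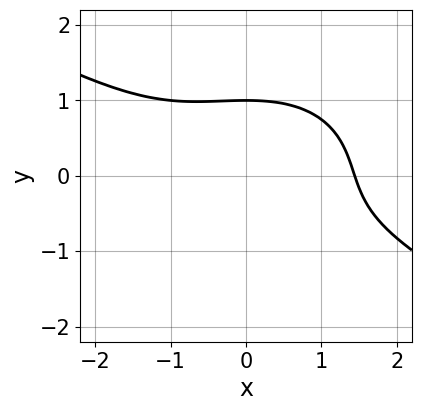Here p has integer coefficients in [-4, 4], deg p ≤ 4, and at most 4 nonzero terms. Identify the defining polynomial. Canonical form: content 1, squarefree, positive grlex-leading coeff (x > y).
1. Degree: no degree-2 curve has this shape, so deg p = 3.
2. Observable constraints: it crosses the y-axis at the gridline y = 1.
3. Putting this together gives p.

x^3 + x^2*y + 3*y^3 - 3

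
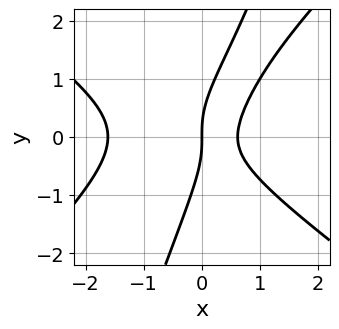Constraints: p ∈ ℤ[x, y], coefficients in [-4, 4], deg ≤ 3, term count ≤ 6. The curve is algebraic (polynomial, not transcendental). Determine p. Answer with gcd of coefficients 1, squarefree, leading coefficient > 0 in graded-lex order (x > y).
2*x^3 - 3*x*y^2 + y^3 + 2*x^2 - 2*x

deg p = 3.
From the axis intercepts and sections: it meets the y-axis at y = 0 (among the integer gridlines); it meets the x-axis at x = 0 (among the integer gridlines).
These observations pin down the coefficients.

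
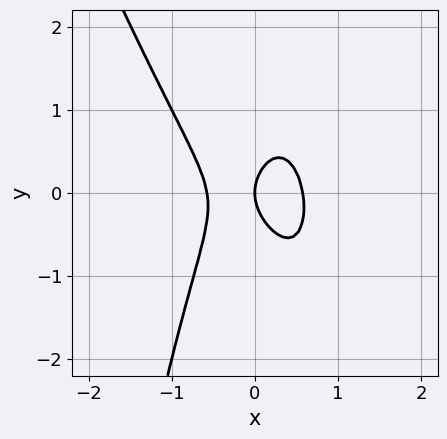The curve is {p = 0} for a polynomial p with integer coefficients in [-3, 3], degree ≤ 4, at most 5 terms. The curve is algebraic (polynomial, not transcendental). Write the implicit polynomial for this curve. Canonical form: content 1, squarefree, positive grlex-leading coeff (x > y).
3*x^3 + x^2*y + y^2 - x

1. deg p = 3. A generic line meets the curve in up to 3 points.
2. From the axis intercepts and sections: it crosses the x-axis at the gridline x = 0; it meets the y-axis at y = 0 (among the integer gridlines).
3. These observations pin down the coefficients.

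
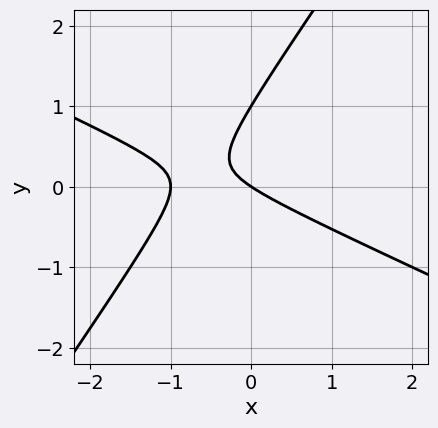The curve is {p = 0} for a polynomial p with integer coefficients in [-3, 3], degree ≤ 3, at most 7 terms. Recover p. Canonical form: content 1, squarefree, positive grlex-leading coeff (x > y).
(a) Degree: a generic line meets the curve in up to 2 points, so deg p = 2.
(b) Checking where it meets the axes: the y-axis gridline crossings are at y ∈ {0, 1}; the x-axis gridline crossings are at x ∈ {-1, 0}.
(c) The integer polynomial consistent with all of this is the stated p.

2*x^2 + 3*x*y - 3*y^2 + 2*x + 3*y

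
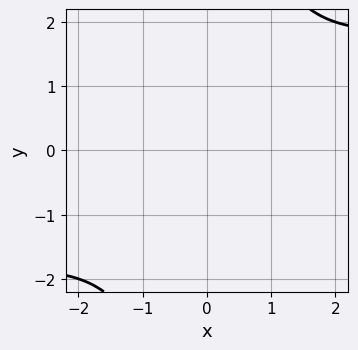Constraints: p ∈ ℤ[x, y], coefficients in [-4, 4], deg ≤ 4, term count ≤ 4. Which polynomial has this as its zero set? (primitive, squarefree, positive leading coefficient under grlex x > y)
(a) deg p = 4. The shape is more complex than any degree-3 curve.
(b) Solving for integer coefficients yields p as stated.

x*y^3 - x^2 - 3*y^2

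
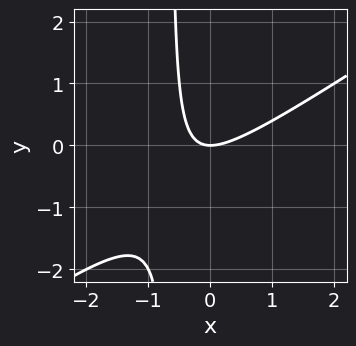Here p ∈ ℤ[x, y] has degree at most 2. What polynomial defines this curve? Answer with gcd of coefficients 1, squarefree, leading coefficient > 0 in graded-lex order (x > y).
First, degree: a generic line meets the curve in up to 2 points, so deg p = 2.
Next, against the integer gridlines: it crosses the y-axis at the gridline y = 0; it crosses the x-axis at the gridline x = 0.
Finally, fitting integer coefficients to these (and the overall shape) gives p.

2*x^2 - 3*x*y - 2*y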